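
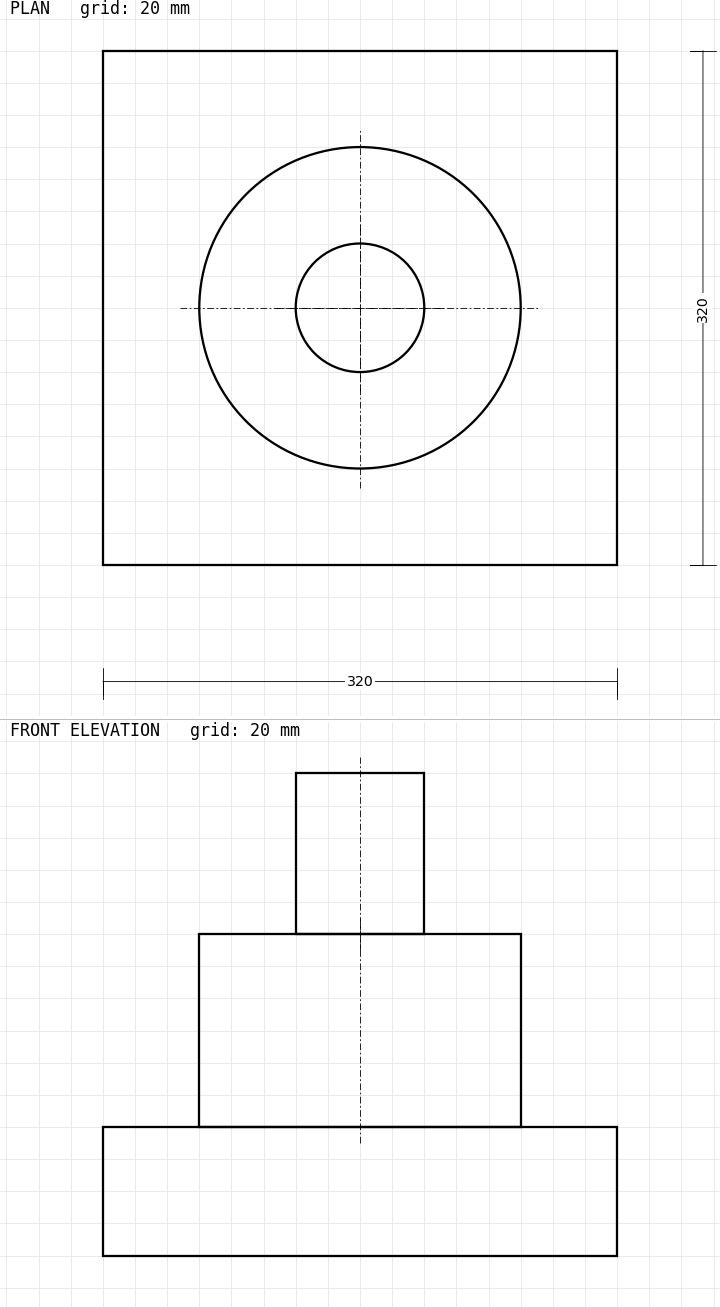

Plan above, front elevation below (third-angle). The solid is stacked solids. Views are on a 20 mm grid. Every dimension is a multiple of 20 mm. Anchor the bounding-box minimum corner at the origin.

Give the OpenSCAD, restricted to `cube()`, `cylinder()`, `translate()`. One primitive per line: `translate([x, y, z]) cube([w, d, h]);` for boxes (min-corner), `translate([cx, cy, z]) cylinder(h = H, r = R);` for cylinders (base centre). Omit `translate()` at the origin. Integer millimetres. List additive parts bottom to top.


cube([320, 320, 80]);
translate([160, 160, 80]) cylinder(h = 120, r = 100);
translate([160, 160, 200]) cylinder(h = 100, r = 40);


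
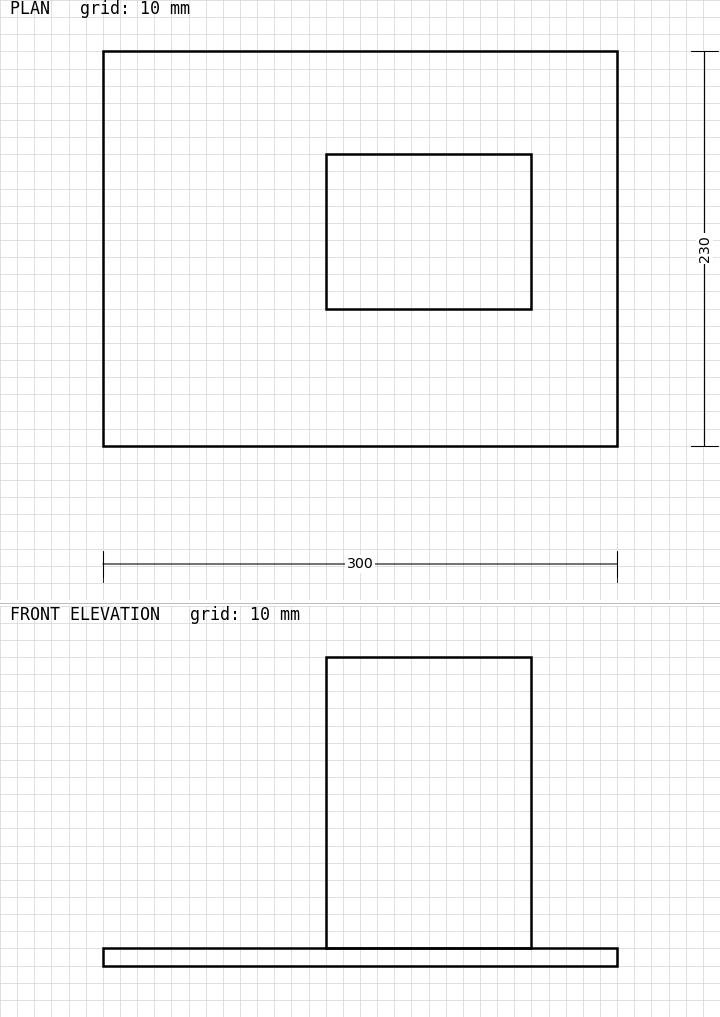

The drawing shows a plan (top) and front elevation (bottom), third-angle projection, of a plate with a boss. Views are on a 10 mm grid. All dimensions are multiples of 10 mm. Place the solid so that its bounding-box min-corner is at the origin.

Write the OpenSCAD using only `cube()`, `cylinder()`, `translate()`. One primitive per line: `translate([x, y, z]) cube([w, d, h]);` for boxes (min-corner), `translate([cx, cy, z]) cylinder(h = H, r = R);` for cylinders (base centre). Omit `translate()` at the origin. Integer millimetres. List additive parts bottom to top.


cube([300, 230, 10]);
translate([130, 80, 10]) cube([120, 90, 170]);


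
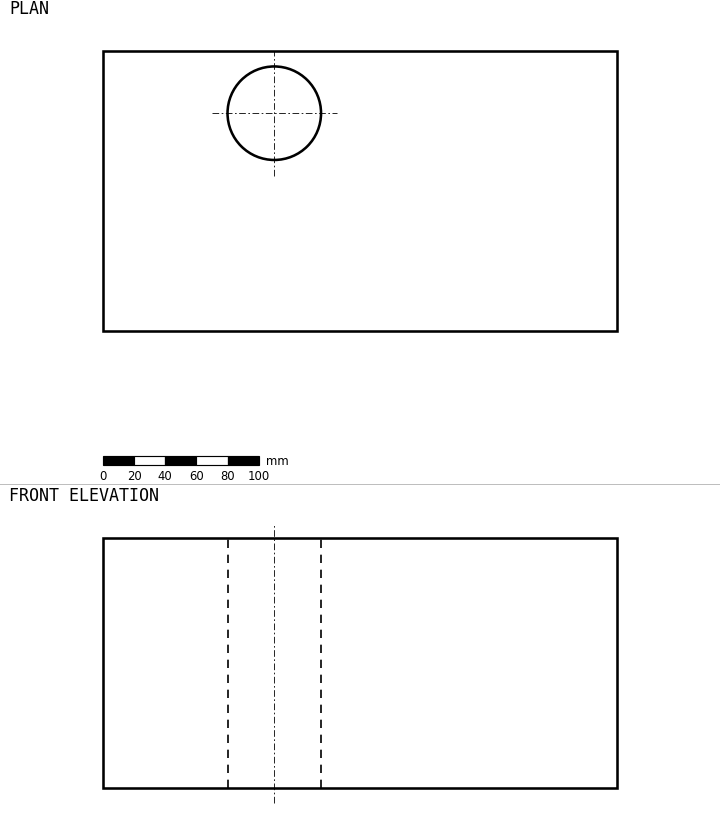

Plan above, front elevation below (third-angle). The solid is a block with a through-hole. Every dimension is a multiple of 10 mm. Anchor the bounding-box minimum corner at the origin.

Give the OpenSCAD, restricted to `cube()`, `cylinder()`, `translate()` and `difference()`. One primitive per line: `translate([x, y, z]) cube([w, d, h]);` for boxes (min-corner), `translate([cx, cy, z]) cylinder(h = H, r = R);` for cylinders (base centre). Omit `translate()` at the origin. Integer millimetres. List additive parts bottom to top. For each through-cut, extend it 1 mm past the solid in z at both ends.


difference() {
  cube([330, 180, 160]);
  translate([110, 140, -1]) cylinder(h = 162, r = 30);
}


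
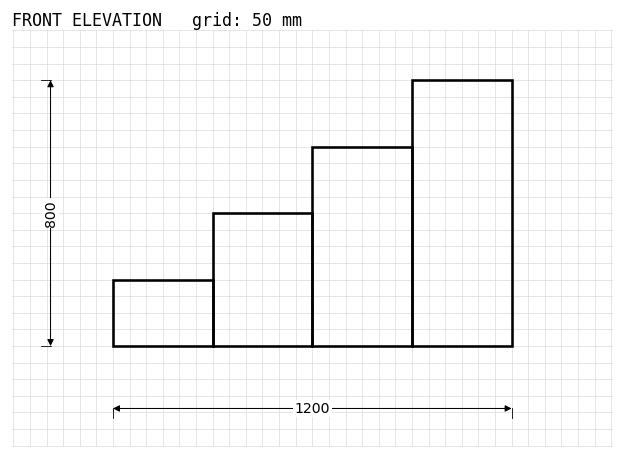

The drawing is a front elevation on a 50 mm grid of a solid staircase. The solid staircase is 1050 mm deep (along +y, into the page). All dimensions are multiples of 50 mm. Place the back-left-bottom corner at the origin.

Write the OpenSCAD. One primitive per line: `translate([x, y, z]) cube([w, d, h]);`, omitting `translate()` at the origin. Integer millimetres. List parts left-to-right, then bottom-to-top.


cube([300, 1050, 200]);
translate([300, 0, 0]) cube([300, 1050, 400]);
translate([600, 0, 0]) cube([300, 1050, 600]);
translate([900, 0, 0]) cube([300, 1050, 800]);


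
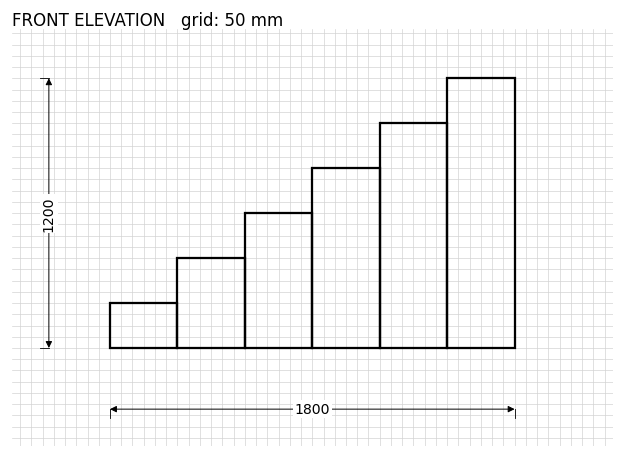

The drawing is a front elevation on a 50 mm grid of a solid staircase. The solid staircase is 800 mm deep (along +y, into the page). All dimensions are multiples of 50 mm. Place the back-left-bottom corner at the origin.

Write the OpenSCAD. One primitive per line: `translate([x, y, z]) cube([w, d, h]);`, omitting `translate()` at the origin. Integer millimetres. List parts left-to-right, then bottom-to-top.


cube([300, 800, 200]);
translate([300, 0, 0]) cube([300, 800, 400]);
translate([600, 0, 0]) cube([300, 800, 600]);
translate([900, 0, 0]) cube([300, 800, 800]);
translate([1200, 0, 0]) cube([300, 800, 1000]);
translate([1500, 0, 0]) cube([300, 800, 1200]);


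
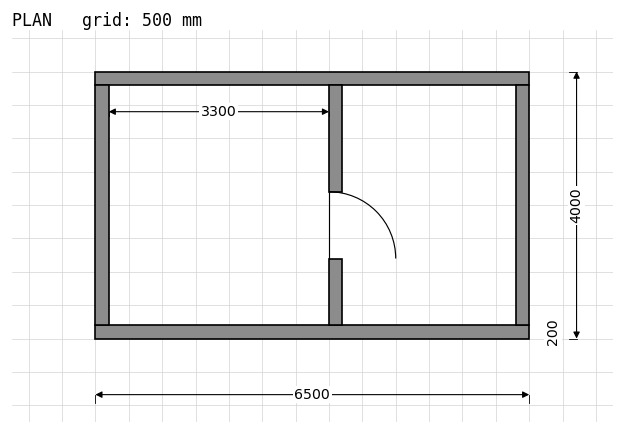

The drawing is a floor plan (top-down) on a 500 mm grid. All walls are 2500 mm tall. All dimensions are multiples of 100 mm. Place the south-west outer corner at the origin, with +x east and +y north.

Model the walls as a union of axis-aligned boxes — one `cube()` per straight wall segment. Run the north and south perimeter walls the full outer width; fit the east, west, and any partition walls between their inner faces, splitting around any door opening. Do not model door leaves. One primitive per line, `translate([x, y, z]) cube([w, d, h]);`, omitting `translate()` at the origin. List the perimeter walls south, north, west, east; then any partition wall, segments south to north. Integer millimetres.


cube([6500, 200, 2500]);
translate([0, 3800, 0]) cube([6500, 200, 2500]);
translate([0, 200, 0]) cube([200, 3600, 2500]);
translate([6300, 200, 0]) cube([200, 3600, 2500]);
translate([3500, 200, 0]) cube([200, 1000, 2500]);
translate([3500, 2200, 0]) cube([200, 1600, 2500]);


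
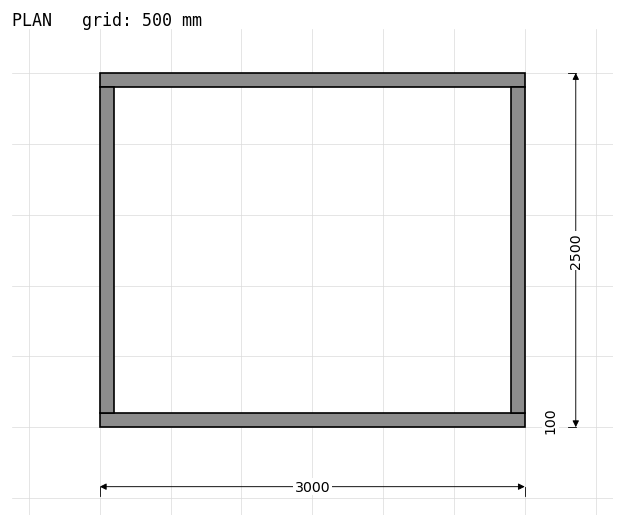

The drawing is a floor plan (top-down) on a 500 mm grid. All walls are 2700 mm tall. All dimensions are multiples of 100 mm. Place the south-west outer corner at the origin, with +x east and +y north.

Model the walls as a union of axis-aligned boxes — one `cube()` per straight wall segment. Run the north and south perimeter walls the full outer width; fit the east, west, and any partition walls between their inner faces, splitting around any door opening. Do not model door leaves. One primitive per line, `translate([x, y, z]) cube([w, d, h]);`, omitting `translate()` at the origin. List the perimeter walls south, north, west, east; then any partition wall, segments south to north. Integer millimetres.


cube([3000, 100, 2700]);
translate([0, 2400, 0]) cube([3000, 100, 2700]);
translate([0, 100, 0]) cube([100, 2300, 2700]);
translate([2900, 100, 0]) cube([100, 2300, 2700]);


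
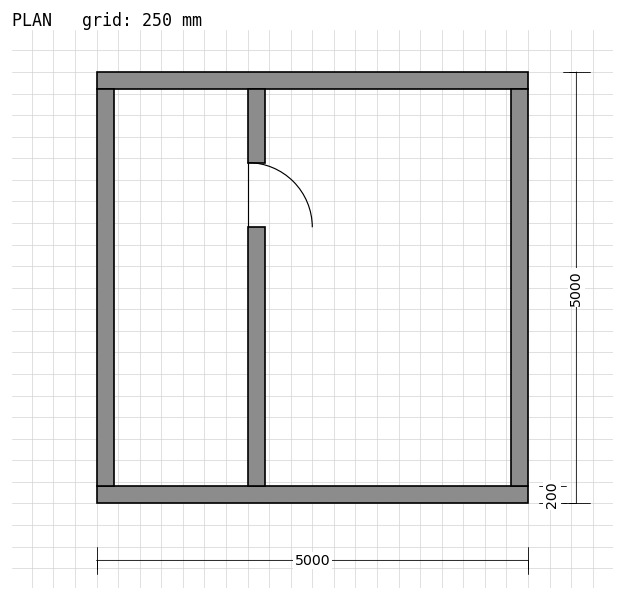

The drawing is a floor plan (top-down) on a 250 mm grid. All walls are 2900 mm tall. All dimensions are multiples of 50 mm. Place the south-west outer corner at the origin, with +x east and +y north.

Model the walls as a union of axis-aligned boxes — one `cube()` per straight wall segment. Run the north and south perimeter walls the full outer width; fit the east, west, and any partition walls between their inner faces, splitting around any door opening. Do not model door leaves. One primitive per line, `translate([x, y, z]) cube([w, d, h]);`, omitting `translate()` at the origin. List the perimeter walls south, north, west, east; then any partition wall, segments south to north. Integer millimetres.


cube([5000, 200, 2900]);
translate([0, 4800, 0]) cube([5000, 200, 2900]);
translate([0, 200, 0]) cube([200, 4600, 2900]);
translate([4800, 200, 0]) cube([200, 4600, 2900]);
translate([1750, 200, 0]) cube([200, 3000, 2900]);
translate([1750, 3950, 0]) cube([200, 850, 2900]);


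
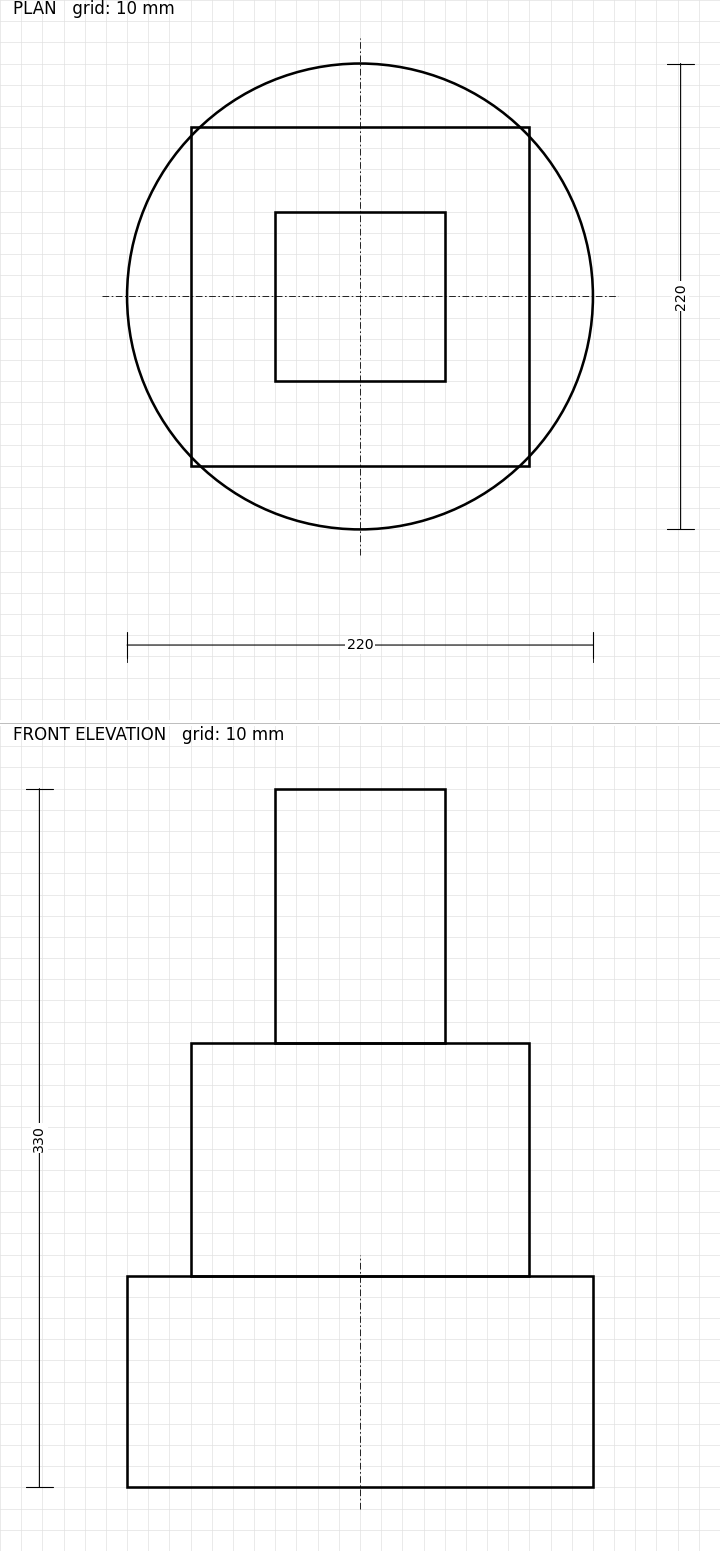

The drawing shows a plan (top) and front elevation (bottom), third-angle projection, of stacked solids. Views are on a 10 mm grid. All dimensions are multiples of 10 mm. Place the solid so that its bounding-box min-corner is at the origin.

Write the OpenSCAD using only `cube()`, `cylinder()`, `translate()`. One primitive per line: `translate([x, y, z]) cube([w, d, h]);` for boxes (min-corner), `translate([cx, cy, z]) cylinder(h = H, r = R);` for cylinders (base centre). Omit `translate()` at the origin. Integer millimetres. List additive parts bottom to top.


translate([110, 110, 0]) cylinder(h = 100, r = 110);
translate([30, 30, 100]) cube([160, 160, 110]);
translate([70, 70, 210]) cube([80, 80, 120]);


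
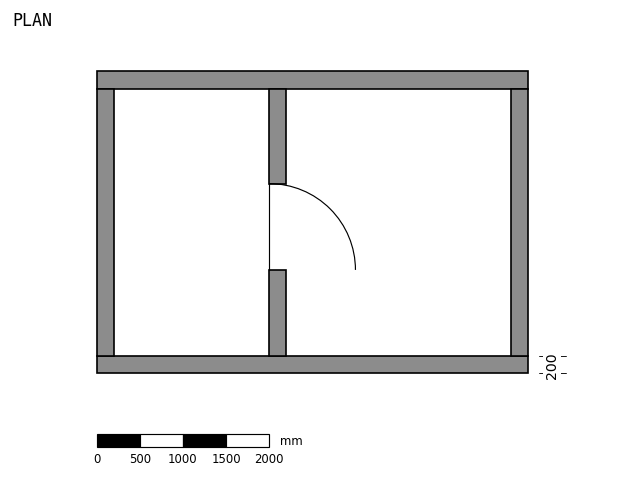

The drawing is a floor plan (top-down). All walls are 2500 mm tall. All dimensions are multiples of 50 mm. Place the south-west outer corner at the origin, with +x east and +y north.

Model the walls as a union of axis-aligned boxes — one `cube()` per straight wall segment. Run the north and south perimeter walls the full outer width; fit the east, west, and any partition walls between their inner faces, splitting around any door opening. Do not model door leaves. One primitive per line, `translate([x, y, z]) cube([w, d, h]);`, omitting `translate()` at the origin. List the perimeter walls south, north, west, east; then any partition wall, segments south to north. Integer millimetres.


cube([5000, 200, 2500]);
translate([0, 3300, 0]) cube([5000, 200, 2500]);
translate([0, 200, 0]) cube([200, 3100, 2500]);
translate([4800, 200, 0]) cube([200, 3100, 2500]);
translate([2000, 200, 0]) cube([200, 1000, 2500]);
translate([2000, 2200, 0]) cube([200, 1100, 2500]);


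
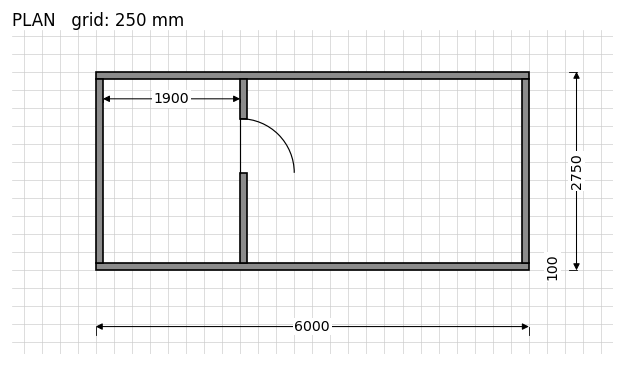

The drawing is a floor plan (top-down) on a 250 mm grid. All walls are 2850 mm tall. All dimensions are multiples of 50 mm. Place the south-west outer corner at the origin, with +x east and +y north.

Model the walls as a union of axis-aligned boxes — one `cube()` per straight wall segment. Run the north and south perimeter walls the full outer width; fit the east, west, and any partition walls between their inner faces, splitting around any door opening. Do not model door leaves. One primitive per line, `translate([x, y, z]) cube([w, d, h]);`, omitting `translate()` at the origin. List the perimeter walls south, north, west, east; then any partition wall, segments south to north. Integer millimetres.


cube([6000, 100, 2850]);
translate([0, 2650, 0]) cube([6000, 100, 2850]);
translate([0, 100, 0]) cube([100, 2550, 2850]);
translate([5900, 100, 0]) cube([100, 2550, 2850]);
translate([2000, 100, 0]) cube([100, 1250, 2850]);
translate([2000, 2100, 0]) cube([100, 550, 2850]);


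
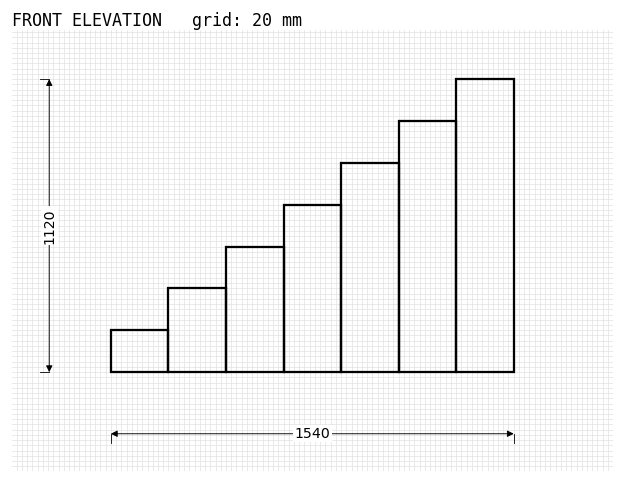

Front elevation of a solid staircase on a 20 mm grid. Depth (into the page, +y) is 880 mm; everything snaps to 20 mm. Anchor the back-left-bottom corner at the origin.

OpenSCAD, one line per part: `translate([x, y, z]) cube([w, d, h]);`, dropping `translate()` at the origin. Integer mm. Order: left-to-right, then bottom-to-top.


cube([220, 880, 160]);
translate([220, 0, 0]) cube([220, 880, 320]);
translate([440, 0, 0]) cube([220, 880, 480]);
translate([660, 0, 0]) cube([220, 880, 640]);
translate([880, 0, 0]) cube([220, 880, 800]);
translate([1100, 0, 0]) cube([220, 880, 960]);
translate([1320, 0, 0]) cube([220, 880, 1120]);


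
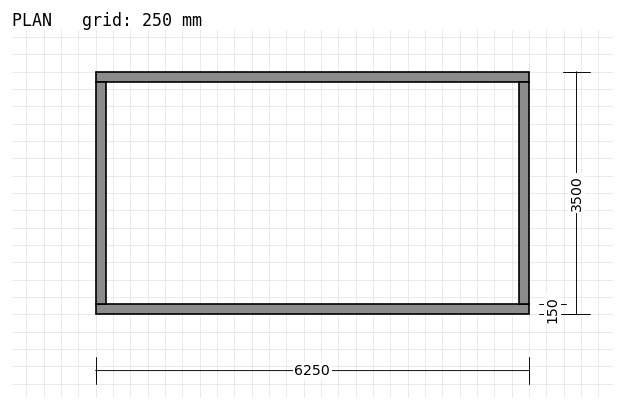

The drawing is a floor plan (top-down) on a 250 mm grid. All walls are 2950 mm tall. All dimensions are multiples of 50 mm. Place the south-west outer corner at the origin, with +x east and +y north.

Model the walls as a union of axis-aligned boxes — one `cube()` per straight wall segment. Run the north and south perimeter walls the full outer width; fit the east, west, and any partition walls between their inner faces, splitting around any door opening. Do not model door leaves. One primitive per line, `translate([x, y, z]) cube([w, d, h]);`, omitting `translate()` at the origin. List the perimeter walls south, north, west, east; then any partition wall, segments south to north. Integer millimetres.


cube([6250, 150, 2950]);
translate([0, 3350, 0]) cube([6250, 150, 2950]);
translate([0, 150, 0]) cube([150, 3200, 2950]);
translate([6100, 150, 0]) cube([150, 3200, 2950]);


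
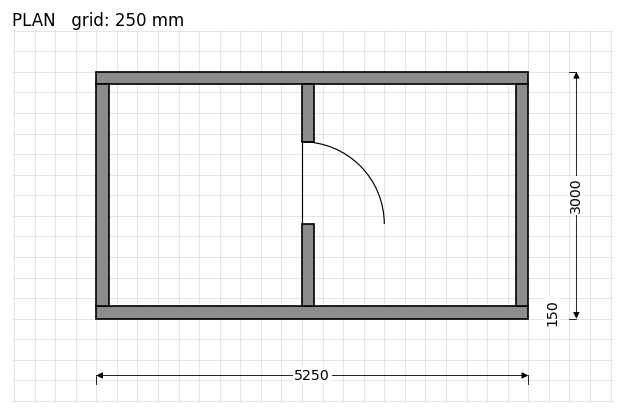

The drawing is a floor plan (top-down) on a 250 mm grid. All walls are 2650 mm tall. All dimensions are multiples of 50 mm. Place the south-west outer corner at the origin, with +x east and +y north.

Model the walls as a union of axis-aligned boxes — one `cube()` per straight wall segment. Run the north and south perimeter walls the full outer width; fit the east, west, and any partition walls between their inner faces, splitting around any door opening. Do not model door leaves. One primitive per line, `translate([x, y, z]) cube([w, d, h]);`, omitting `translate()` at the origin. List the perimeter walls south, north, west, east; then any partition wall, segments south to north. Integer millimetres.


cube([5250, 150, 2650]);
translate([0, 2850, 0]) cube([5250, 150, 2650]);
translate([0, 150, 0]) cube([150, 2700, 2650]);
translate([5100, 150, 0]) cube([150, 2700, 2650]);
translate([2500, 150, 0]) cube([150, 1000, 2650]);
translate([2500, 2150, 0]) cube([150, 700, 2650]);


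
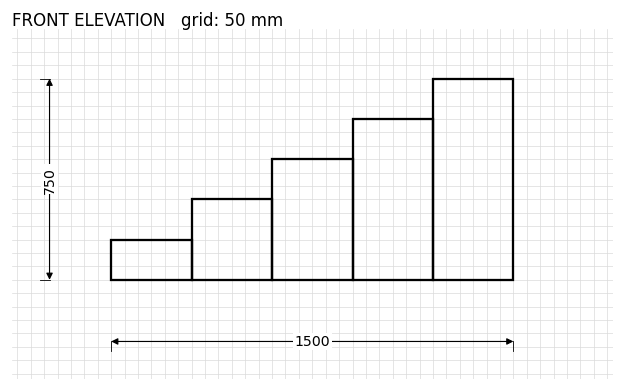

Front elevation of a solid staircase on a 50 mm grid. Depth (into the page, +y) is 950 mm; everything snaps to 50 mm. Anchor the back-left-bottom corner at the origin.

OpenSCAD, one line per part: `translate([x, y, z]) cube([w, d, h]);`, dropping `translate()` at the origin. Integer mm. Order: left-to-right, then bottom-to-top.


cube([300, 950, 150]);
translate([300, 0, 0]) cube([300, 950, 300]);
translate([600, 0, 0]) cube([300, 950, 450]);
translate([900, 0, 0]) cube([300, 950, 600]);
translate([1200, 0, 0]) cube([300, 950, 750]);


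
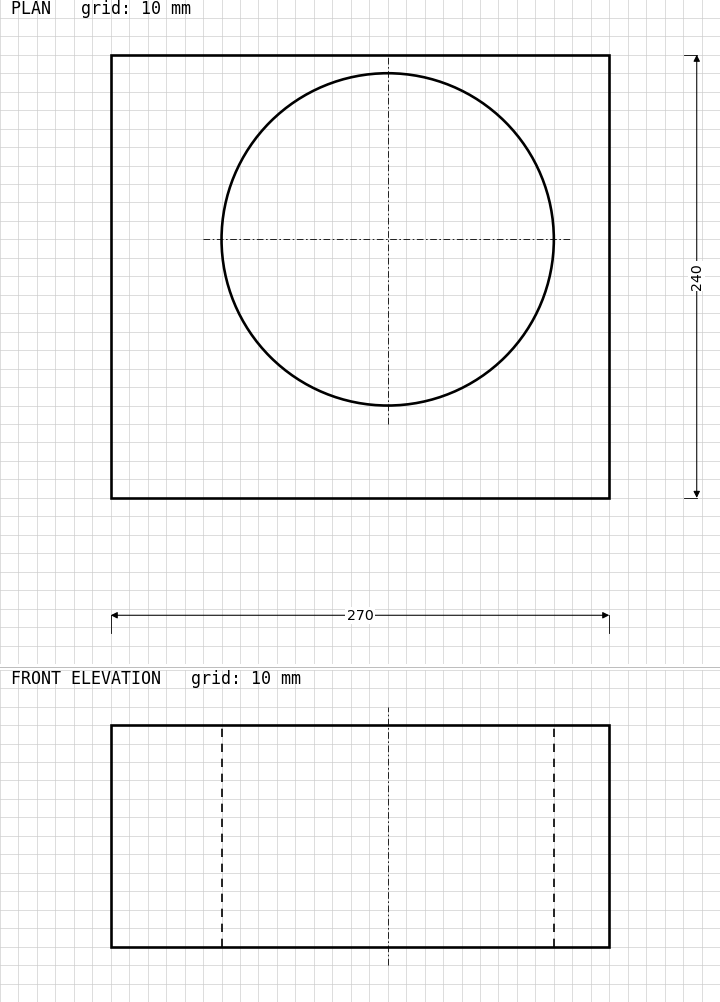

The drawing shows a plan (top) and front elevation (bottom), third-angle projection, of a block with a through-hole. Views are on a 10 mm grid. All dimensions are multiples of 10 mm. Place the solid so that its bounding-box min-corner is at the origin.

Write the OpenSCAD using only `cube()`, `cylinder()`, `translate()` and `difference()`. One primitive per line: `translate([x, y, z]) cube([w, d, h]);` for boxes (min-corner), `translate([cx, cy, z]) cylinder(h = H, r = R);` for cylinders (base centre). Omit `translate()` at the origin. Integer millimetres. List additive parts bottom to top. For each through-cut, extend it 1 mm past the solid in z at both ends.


difference() {
  cube([270, 240, 120]);
  translate([150, 140, -1]) cylinder(h = 122, r = 90);
}


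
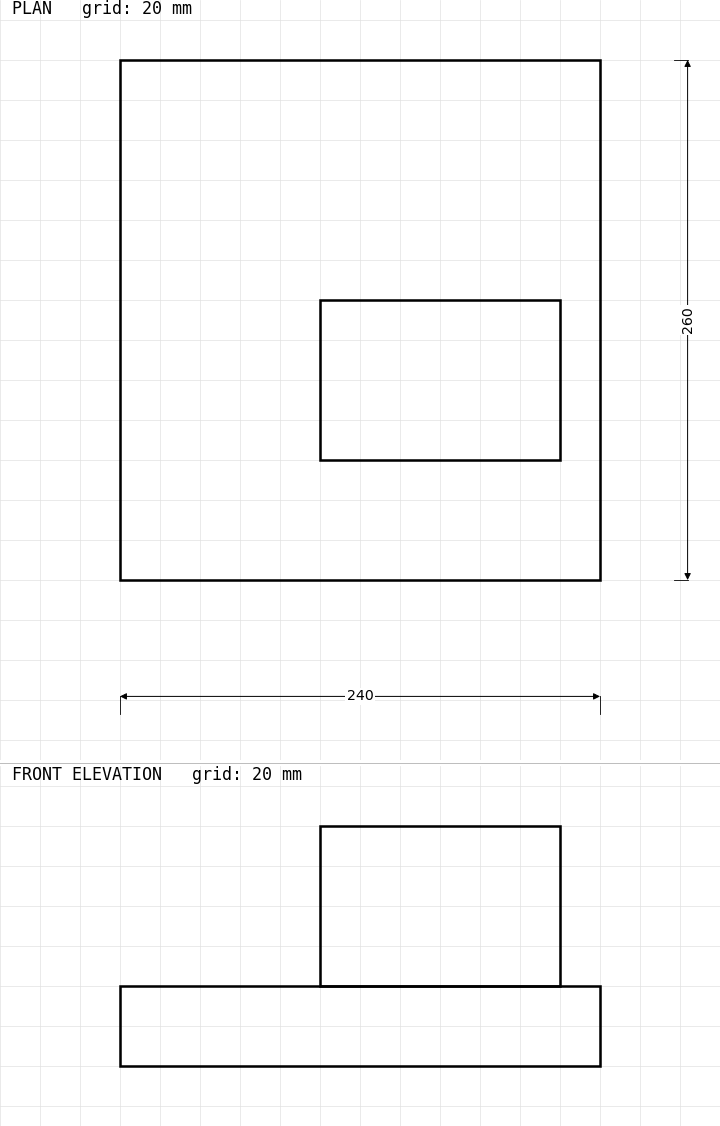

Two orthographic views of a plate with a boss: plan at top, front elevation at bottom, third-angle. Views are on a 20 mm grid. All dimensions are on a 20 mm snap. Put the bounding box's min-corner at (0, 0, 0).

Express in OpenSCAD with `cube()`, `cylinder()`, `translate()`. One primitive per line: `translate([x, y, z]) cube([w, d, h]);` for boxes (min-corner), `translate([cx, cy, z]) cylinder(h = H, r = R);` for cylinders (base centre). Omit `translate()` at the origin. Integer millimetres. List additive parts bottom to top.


cube([240, 260, 40]);
translate([100, 60, 40]) cube([120, 80, 80]);


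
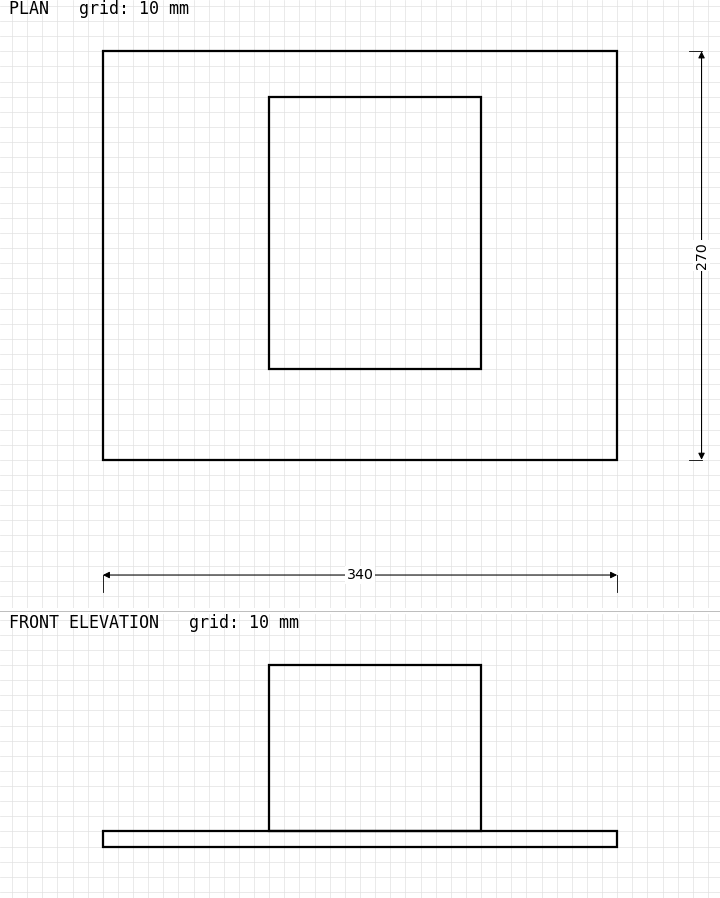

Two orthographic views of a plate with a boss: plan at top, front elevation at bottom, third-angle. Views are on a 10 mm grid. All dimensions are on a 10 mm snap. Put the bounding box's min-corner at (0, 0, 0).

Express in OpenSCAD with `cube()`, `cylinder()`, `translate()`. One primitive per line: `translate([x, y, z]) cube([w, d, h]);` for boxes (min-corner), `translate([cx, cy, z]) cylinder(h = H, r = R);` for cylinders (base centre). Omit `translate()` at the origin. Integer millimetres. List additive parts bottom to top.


cube([340, 270, 10]);
translate([110, 60, 10]) cube([140, 180, 110]);


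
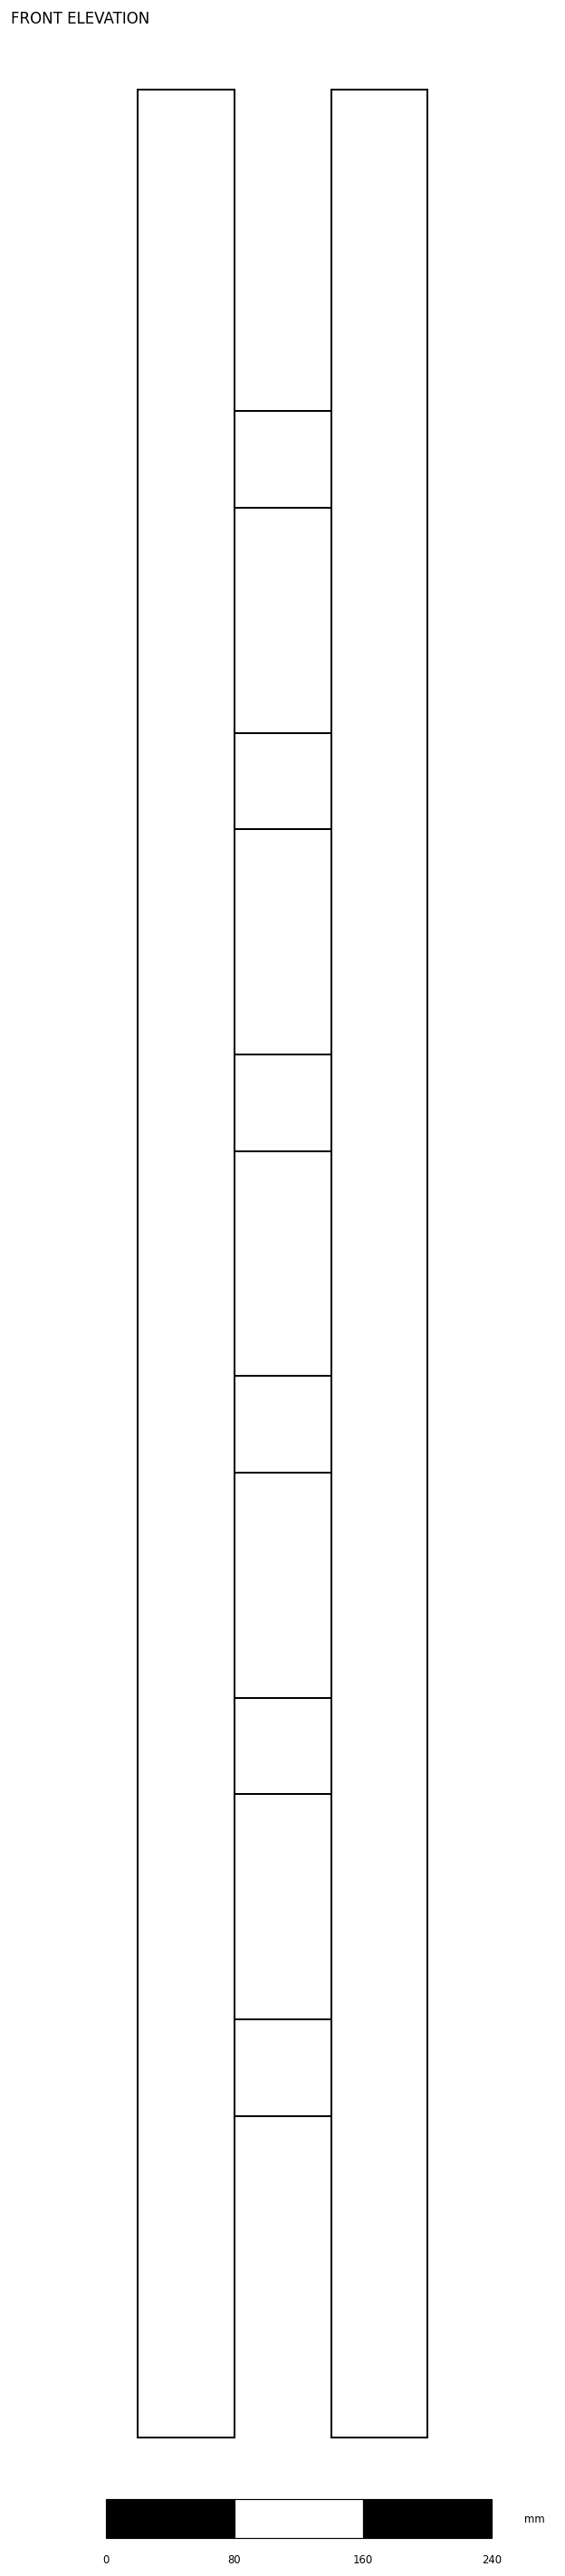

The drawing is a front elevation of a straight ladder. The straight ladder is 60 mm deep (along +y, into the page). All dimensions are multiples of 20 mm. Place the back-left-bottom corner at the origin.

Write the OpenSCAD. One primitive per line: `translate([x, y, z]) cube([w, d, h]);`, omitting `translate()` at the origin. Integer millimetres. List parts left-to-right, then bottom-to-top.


cube([60, 60, 1460]);
translate([60, 0, 200]) cube([60, 60, 60]);
translate([60, 0, 400]) cube([60, 60, 60]);
translate([60, 0, 600]) cube([60, 60, 60]);
translate([60, 0, 800]) cube([60, 60, 60]);
translate([60, 0, 1000]) cube([60, 60, 60]);
translate([60, 0, 1200]) cube([60, 60, 60]);
translate([120, 0, 0]) cube([60, 60, 1460]);


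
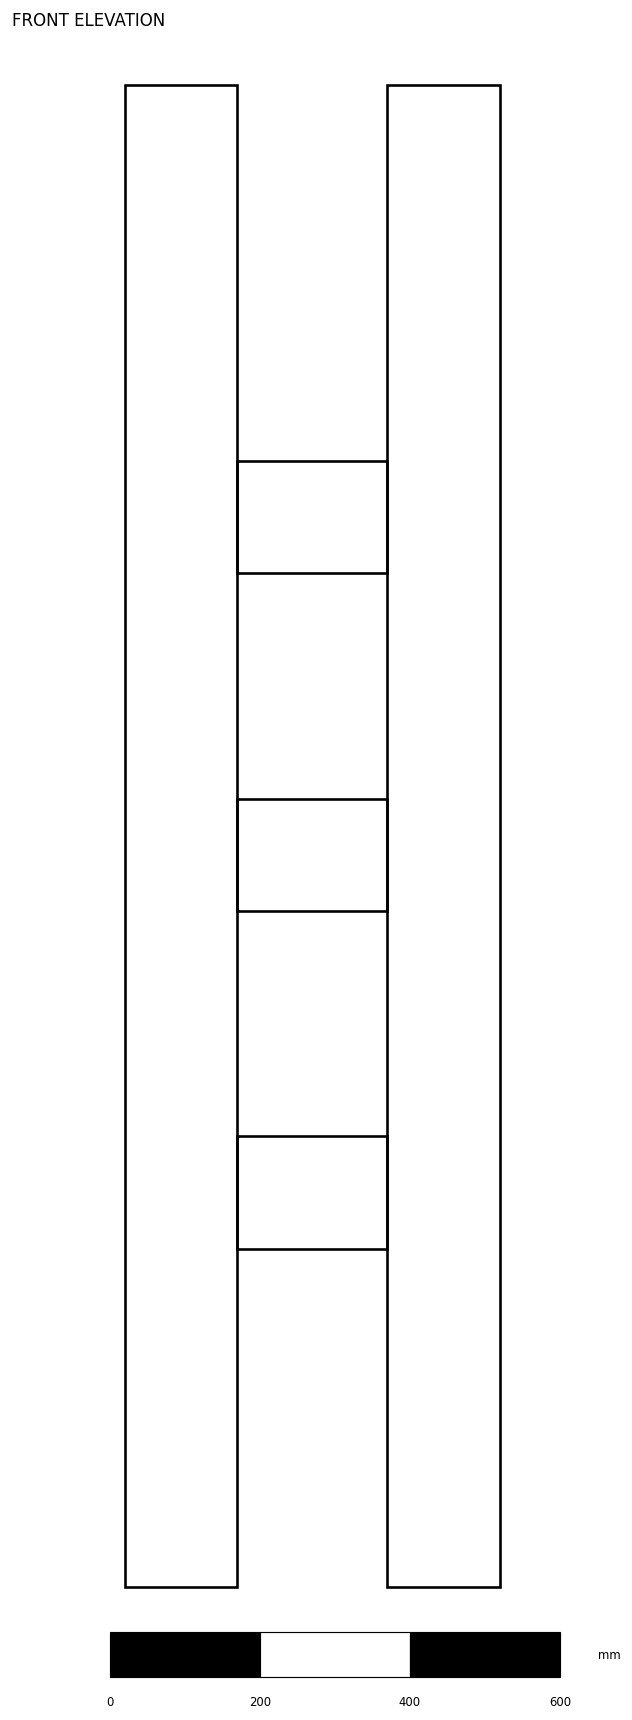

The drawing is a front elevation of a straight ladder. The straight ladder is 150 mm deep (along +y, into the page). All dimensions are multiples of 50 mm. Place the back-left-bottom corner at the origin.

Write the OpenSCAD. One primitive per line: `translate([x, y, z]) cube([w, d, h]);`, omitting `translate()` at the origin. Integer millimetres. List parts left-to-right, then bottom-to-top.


cube([150, 150, 2000]);
translate([150, 0, 450]) cube([200, 150, 150]);
translate([150, 0, 900]) cube([200, 150, 150]);
translate([150, 0, 1350]) cube([200, 150, 150]);
translate([350, 0, 0]) cube([150, 150, 2000]);


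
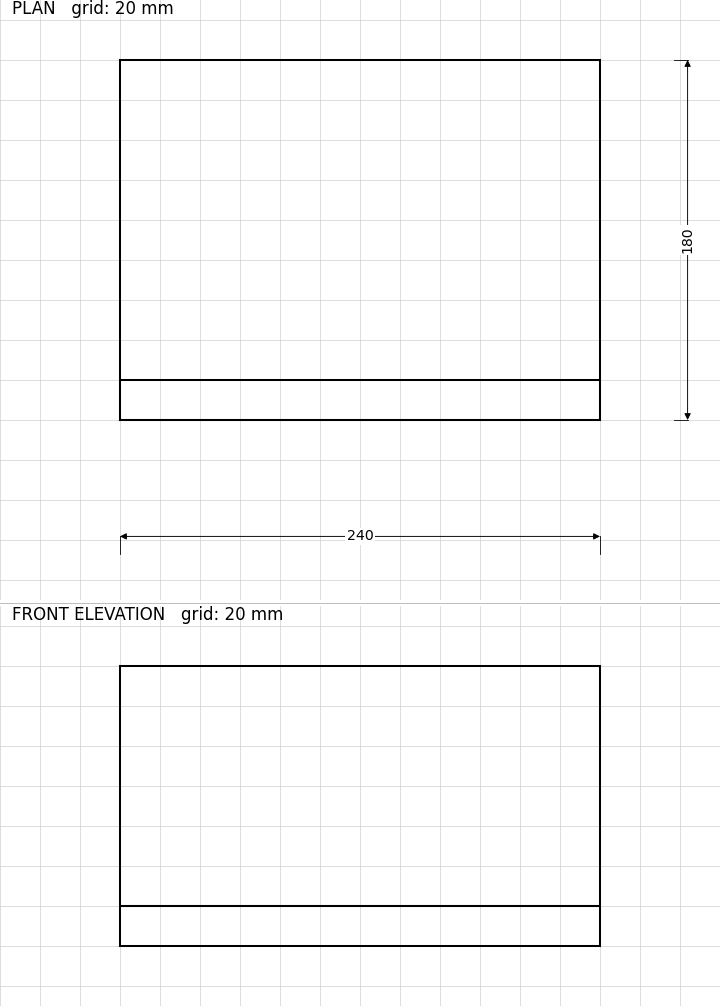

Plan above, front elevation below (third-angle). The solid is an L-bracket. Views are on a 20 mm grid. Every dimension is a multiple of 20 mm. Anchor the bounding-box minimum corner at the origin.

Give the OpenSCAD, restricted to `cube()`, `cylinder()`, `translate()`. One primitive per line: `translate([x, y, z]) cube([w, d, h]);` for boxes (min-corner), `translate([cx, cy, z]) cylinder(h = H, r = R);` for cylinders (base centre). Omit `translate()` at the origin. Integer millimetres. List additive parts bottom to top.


cube([240, 180, 20]);
translate([0, 0, 20]) cube([240, 20, 120]);


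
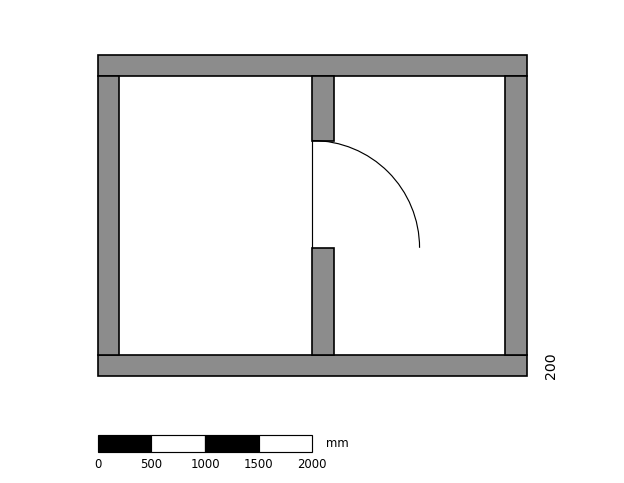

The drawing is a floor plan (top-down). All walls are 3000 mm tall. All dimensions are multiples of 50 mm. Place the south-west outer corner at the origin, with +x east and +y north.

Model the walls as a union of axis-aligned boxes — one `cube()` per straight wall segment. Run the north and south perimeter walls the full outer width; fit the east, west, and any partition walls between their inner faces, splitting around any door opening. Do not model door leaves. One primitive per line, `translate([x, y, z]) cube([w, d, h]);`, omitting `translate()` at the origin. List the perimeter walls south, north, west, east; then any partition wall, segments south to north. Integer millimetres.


cube([4000, 200, 3000]);
translate([0, 2800, 0]) cube([4000, 200, 3000]);
translate([0, 200, 0]) cube([200, 2600, 3000]);
translate([3800, 200, 0]) cube([200, 2600, 3000]);
translate([2000, 200, 0]) cube([200, 1000, 3000]);
translate([2000, 2200, 0]) cube([200, 600, 3000]);


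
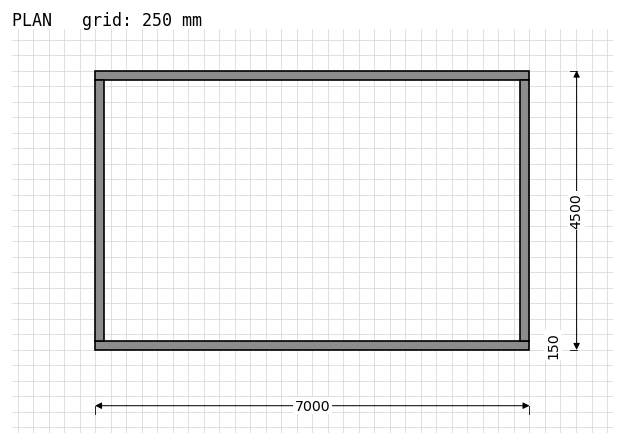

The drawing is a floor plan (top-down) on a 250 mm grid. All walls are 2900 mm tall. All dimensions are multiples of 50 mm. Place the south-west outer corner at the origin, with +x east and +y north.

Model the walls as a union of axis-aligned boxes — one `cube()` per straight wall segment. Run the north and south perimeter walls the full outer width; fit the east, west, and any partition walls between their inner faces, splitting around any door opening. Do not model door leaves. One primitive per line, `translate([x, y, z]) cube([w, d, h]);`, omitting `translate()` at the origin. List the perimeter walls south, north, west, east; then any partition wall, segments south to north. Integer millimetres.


cube([7000, 150, 2900]);
translate([0, 4350, 0]) cube([7000, 150, 2900]);
translate([0, 150, 0]) cube([150, 4200, 2900]);
translate([6850, 150, 0]) cube([150, 4200, 2900]);


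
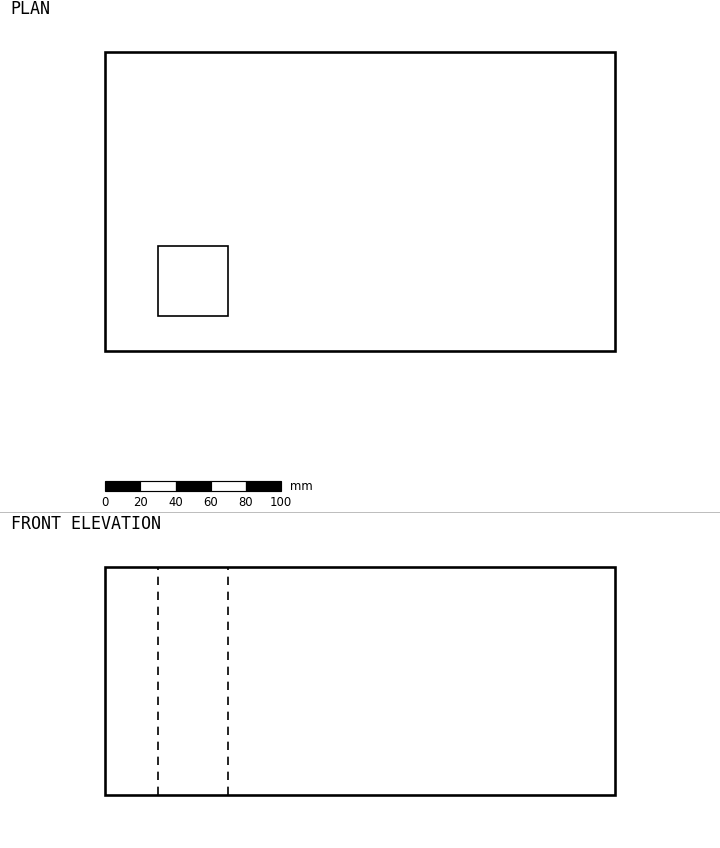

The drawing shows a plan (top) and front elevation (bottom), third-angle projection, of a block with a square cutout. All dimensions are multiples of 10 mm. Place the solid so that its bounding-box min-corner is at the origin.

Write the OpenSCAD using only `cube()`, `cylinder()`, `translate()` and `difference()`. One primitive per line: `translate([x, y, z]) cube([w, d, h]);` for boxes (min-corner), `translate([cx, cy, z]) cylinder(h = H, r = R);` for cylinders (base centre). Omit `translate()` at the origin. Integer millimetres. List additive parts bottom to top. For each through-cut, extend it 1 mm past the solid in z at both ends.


difference() {
  cube([290, 170, 130]);
  translate([30, 20, -1]) cube([40, 40, 132]);
}


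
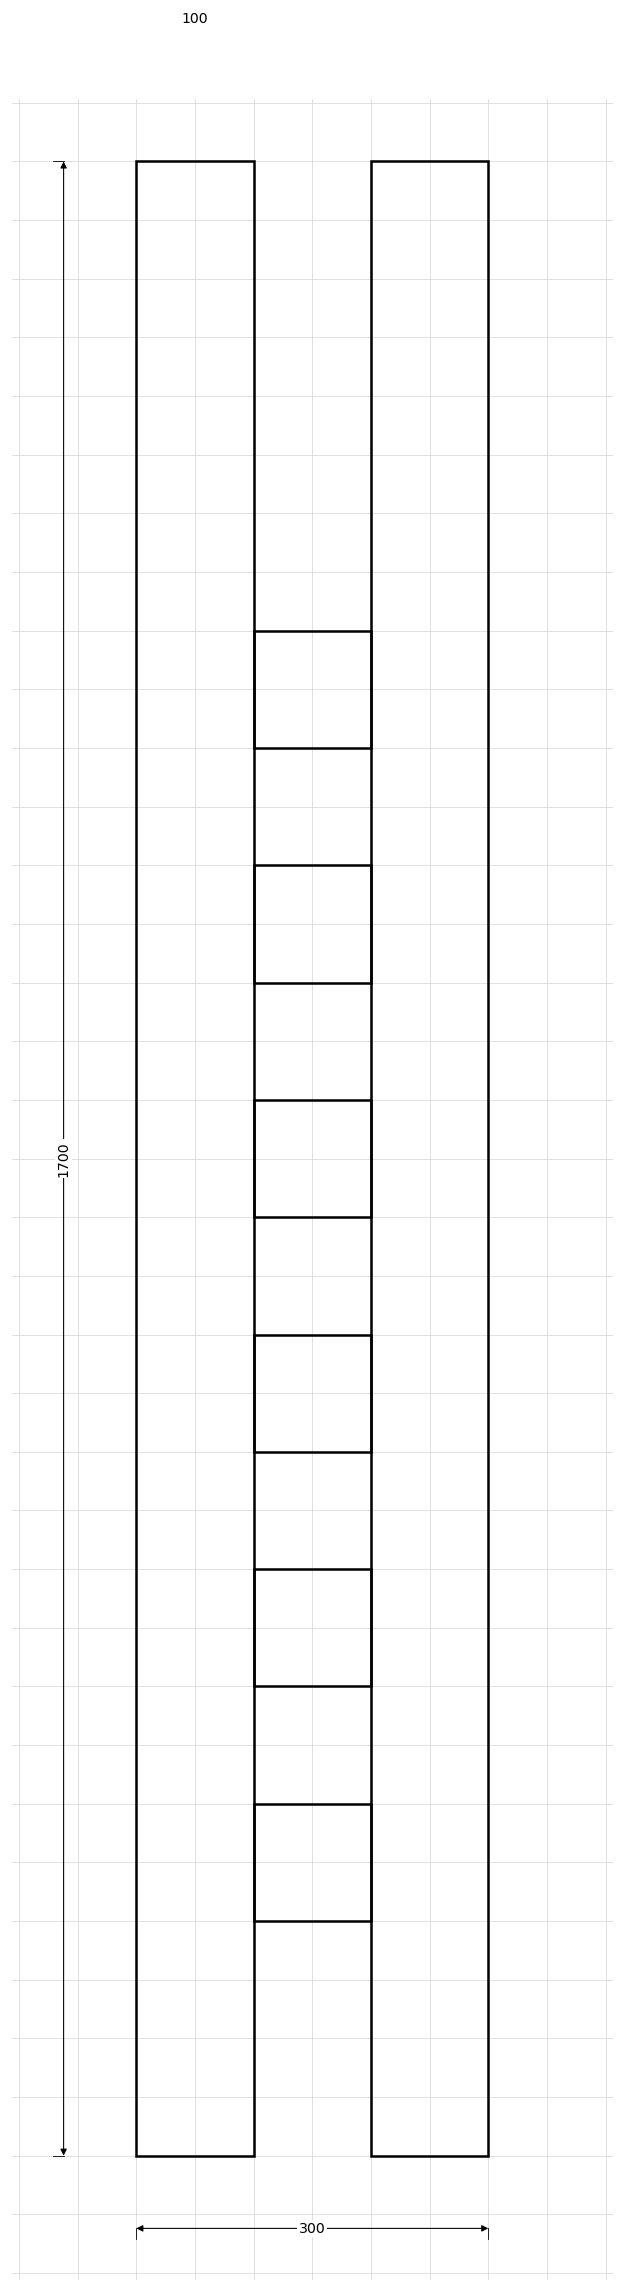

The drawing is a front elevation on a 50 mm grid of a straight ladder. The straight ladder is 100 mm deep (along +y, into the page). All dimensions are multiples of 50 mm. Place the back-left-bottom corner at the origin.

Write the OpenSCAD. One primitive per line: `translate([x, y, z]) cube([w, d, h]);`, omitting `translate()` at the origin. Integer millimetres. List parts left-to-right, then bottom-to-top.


cube([100, 100, 1700]);
translate([100, 0, 200]) cube([100, 100, 100]);
translate([100, 0, 400]) cube([100, 100, 100]);
translate([100, 0, 600]) cube([100, 100, 100]);
translate([100, 0, 800]) cube([100, 100, 100]);
translate([100, 0, 1000]) cube([100, 100, 100]);
translate([100, 0, 1200]) cube([100, 100, 100]);
translate([200, 0, 0]) cube([100, 100, 1700]);


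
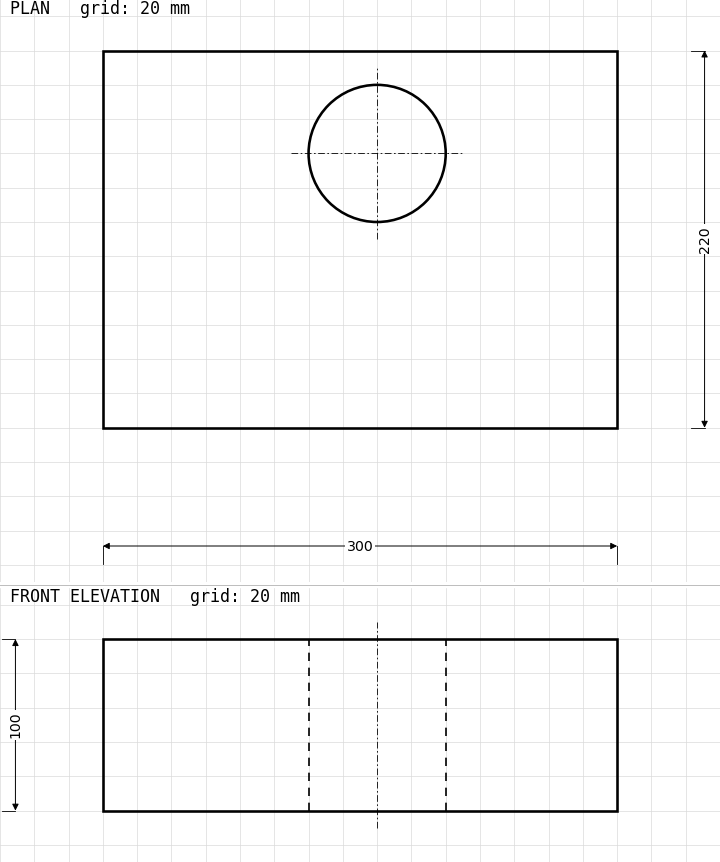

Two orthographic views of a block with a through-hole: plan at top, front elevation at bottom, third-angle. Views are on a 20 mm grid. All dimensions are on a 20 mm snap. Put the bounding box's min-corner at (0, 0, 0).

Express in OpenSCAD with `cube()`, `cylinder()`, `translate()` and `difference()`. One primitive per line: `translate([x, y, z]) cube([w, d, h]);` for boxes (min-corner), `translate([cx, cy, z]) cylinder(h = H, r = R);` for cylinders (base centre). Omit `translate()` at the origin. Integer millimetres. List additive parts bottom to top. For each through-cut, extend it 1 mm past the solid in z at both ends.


difference() {
  cube([300, 220, 100]);
  translate([160, 160, -1]) cylinder(h = 102, r = 40);
}


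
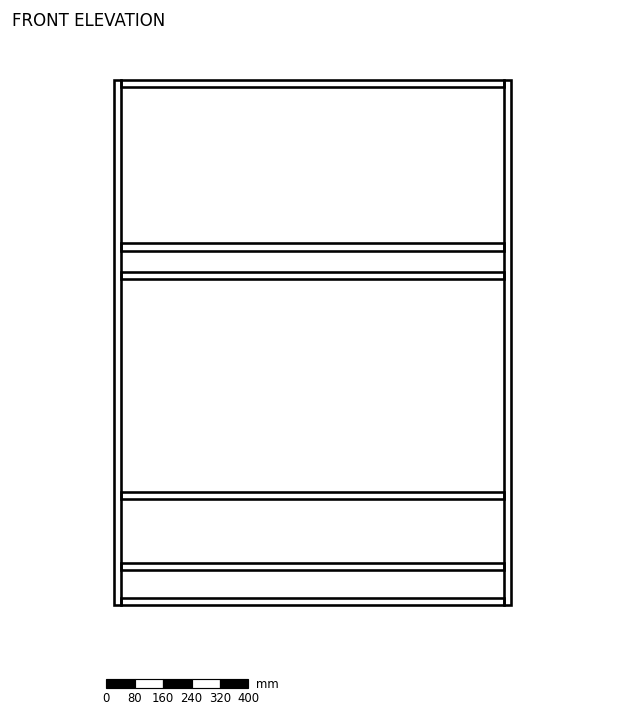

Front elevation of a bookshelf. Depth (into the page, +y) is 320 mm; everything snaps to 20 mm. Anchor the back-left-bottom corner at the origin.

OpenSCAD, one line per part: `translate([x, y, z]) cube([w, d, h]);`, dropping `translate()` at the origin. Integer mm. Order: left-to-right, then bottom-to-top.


cube([20, 320, 1480]);
translate([20, 0, 0]) cube([1080, 320, 20]);
translate([20, 0, 100]) cube([1080, 320, 20]);
translate([20, 0, 300]) cube([1080, 320, 20]);
translate([20, 0, 920]) cube([1080, 320, 20]);
translate([20, 0, 1000]) cube([1080, 320, 20]);
translate([20, 0, 1460]) cube([1080, 320, 20]);
translate([1100, 0, 0]) cube([20, 320, 1480]);


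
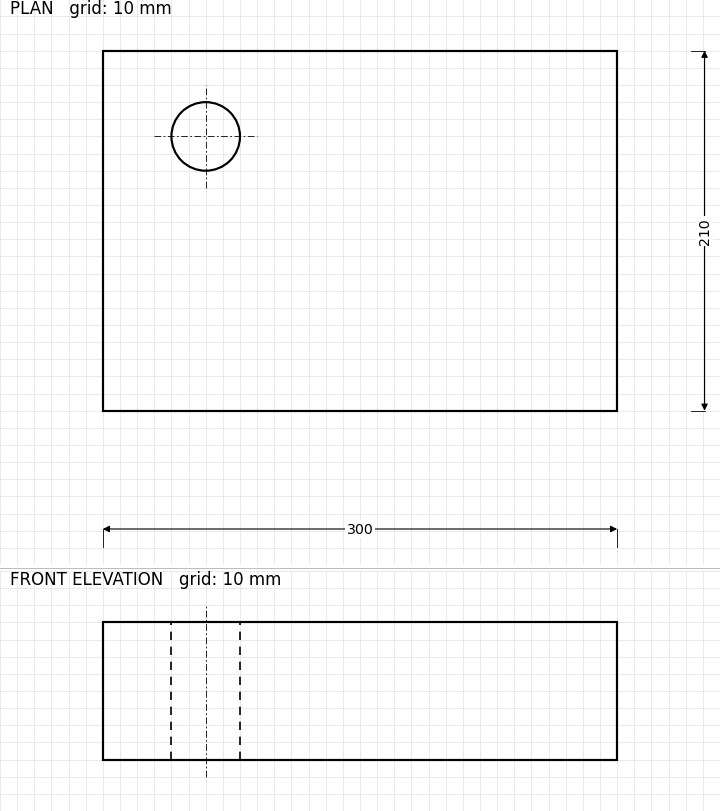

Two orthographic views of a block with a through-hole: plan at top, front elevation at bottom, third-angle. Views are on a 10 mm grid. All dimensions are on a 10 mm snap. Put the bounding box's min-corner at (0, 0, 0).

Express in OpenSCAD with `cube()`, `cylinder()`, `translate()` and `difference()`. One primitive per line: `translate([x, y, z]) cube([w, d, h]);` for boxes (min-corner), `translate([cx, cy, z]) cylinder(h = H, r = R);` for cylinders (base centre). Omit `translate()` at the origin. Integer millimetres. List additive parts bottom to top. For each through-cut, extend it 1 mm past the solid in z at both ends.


difference() {
  cube([300, 210, 80]);
  translate([60, 160, -1]) cylinder(h = 82, r = 20);
}


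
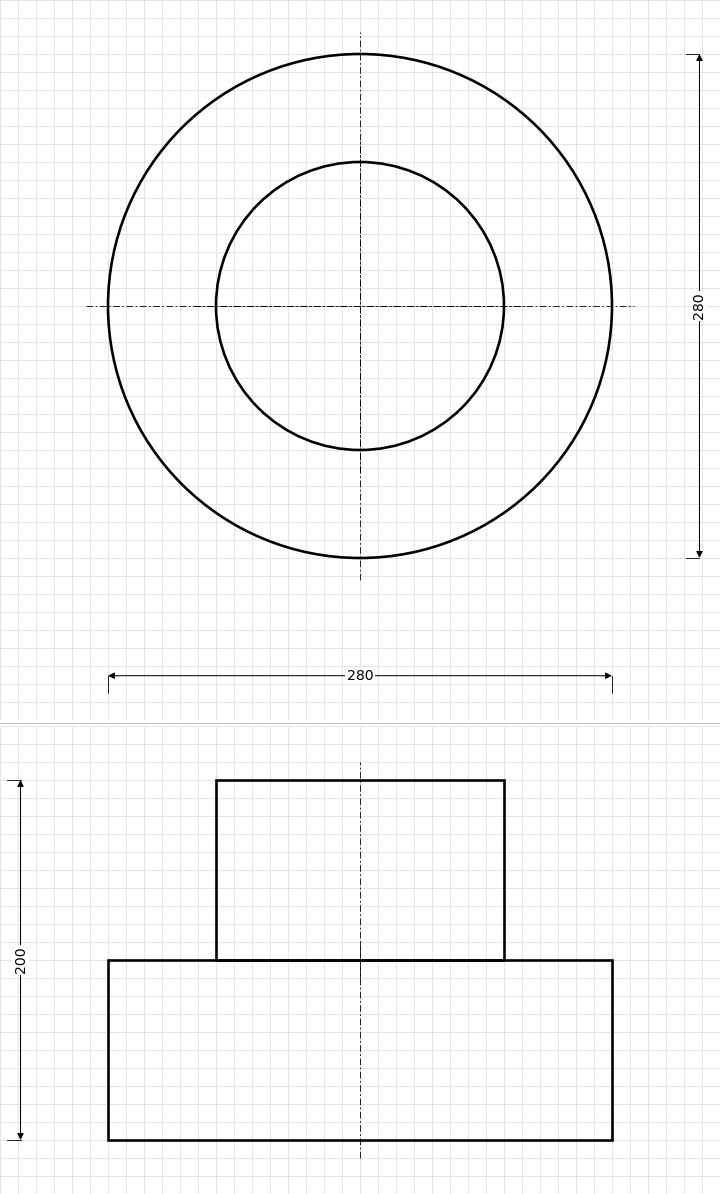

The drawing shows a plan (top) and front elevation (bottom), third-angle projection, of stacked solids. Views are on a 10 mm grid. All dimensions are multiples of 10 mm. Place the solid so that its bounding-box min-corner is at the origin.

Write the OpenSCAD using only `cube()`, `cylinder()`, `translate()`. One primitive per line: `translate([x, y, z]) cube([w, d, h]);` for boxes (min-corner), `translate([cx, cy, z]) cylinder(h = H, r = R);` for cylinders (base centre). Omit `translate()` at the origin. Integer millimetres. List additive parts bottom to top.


translate([140, 140, 0]) cylinder(h = 100, r = 140);
translate([140, 140, 100]) cylinder(h = 100, r = 80);


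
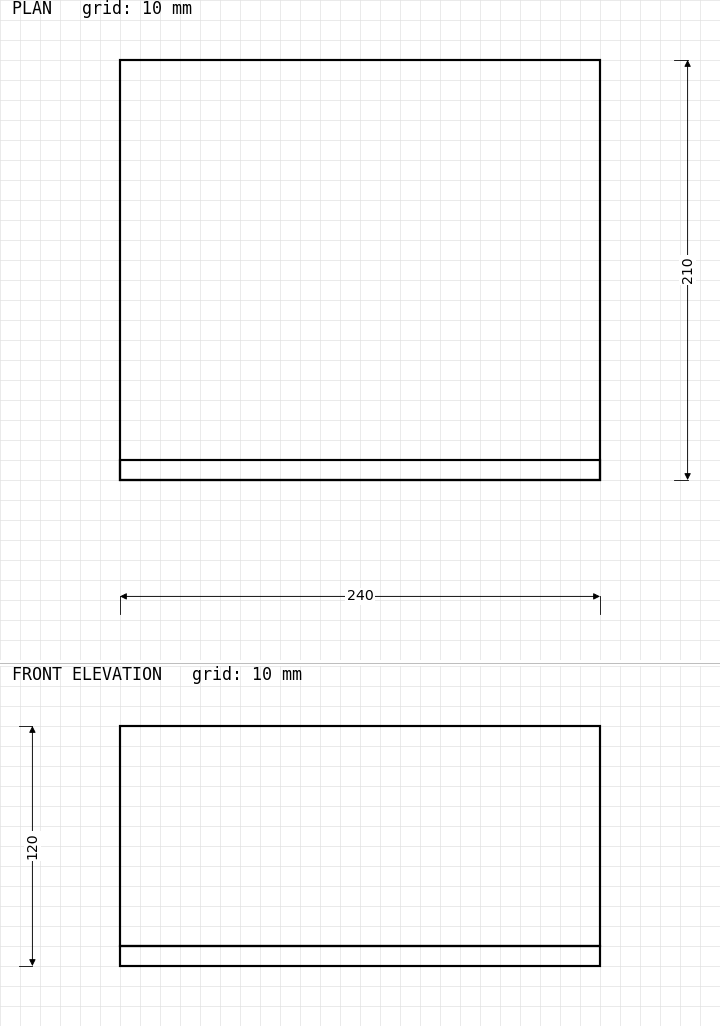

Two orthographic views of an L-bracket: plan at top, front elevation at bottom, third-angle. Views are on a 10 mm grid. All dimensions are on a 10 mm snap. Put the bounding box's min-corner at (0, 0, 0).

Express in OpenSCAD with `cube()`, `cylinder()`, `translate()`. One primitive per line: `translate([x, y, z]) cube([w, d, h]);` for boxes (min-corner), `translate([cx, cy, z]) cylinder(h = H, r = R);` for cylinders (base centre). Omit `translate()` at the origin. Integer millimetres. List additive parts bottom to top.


cube([240, 210, 10]);
translate([0, 0, 10]) cube([240, 10, 110]);


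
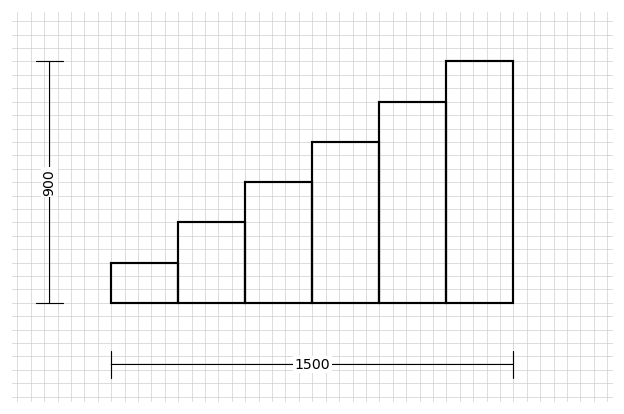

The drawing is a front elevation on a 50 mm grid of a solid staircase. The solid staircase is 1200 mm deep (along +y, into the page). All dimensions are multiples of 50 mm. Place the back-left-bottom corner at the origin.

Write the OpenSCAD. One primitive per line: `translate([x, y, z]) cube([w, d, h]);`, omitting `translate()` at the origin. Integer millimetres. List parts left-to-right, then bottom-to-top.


cube([250, 1200, 150]);
translate([250, 0, 0]) cube([250, 1200, 300]);
translate([500, 0, 0]) cube([250, 1200, 450]);
translate([750, 0, 0]) cube([250, 1200, 600]);
translate([1000, 0, 0]) cube([250, 1200, 750]);
translate([1250, 0, 0]) cube([250, 1200, 900]);


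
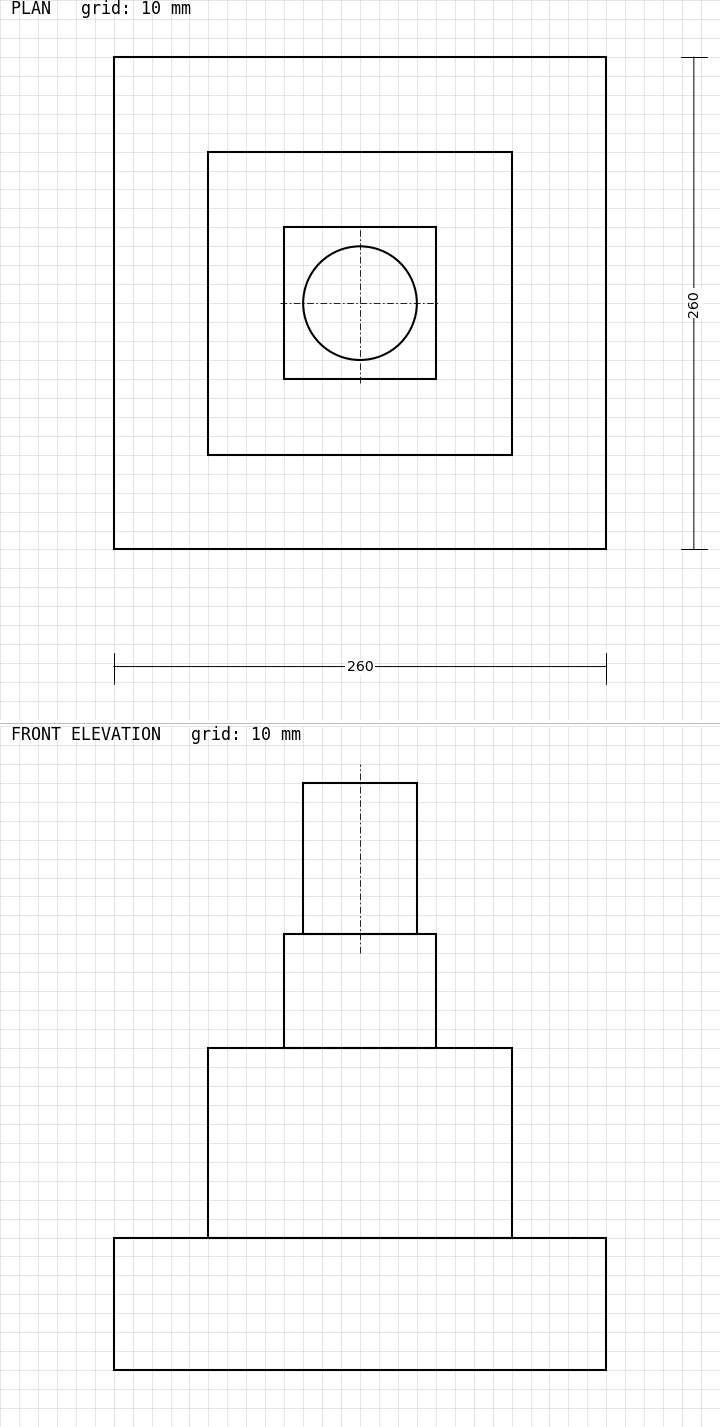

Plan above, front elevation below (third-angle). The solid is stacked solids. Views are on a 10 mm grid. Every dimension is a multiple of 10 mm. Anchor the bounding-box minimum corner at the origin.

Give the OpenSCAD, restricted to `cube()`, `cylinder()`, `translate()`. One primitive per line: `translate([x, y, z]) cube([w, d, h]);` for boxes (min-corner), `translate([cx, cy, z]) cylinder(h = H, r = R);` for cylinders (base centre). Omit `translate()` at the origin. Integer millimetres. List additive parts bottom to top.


cube([260, 260, 70]);
translate([50, 50, 70]) cube([160, 160, 100]);
translate([90, 90, 170]) cube([80, 80, 60]);
translate([130, 130, 230]) cylinder(h = 80, r = 30);


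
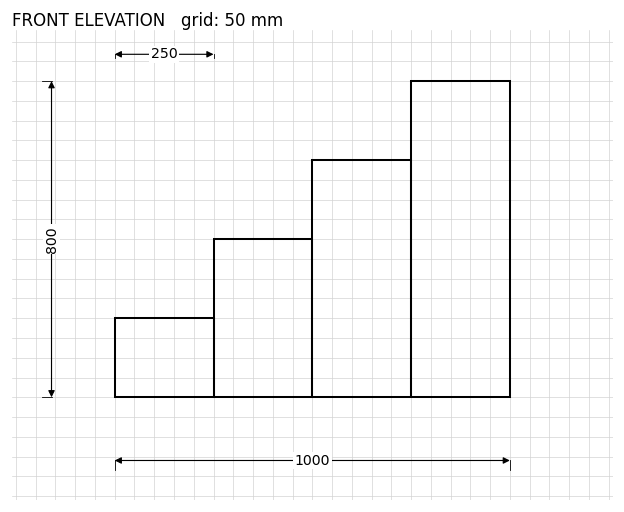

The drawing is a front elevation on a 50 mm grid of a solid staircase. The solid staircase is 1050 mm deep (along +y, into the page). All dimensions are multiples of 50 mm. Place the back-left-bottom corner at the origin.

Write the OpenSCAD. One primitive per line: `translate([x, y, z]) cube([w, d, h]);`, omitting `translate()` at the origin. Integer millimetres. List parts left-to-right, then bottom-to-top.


cube([250, 1050, 200]);
translate([250, 0, 0]) cube([250, 1050, 400]);
translate([500, 0, 0]) cube([250, 1050, 600]);
translate([750, 0, 0]) cube([250, 1050, 800]);


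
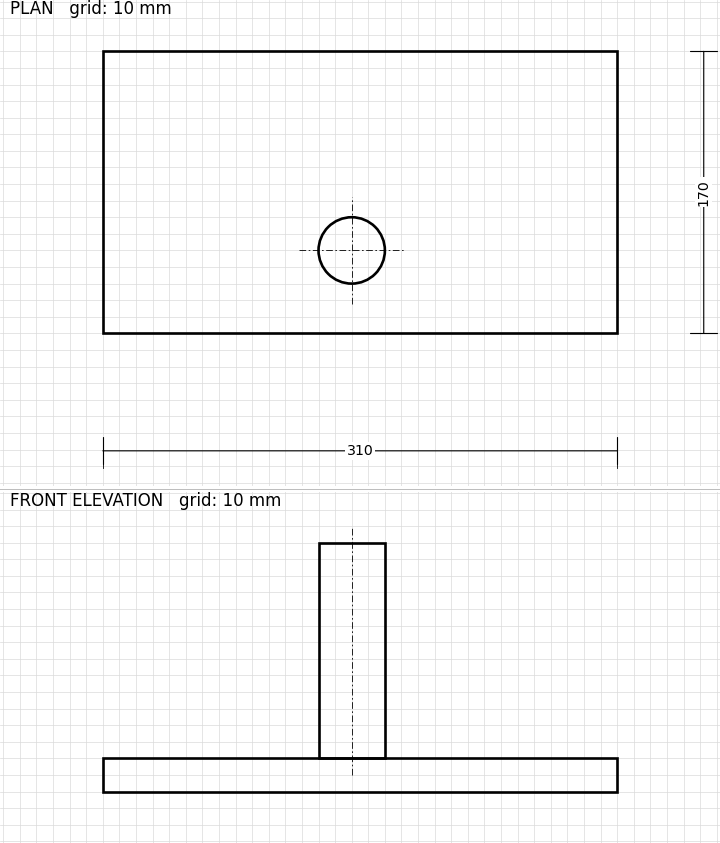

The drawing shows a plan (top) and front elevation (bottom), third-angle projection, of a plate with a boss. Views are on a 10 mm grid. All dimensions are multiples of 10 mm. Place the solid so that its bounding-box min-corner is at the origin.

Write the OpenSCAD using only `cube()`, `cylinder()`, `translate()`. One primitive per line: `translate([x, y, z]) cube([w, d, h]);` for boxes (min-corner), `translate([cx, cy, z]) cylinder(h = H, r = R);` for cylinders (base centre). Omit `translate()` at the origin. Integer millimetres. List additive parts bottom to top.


cube([310, 170, 20]);
translate([150, 50, 20]) cylinder(h = 130, r = 20);


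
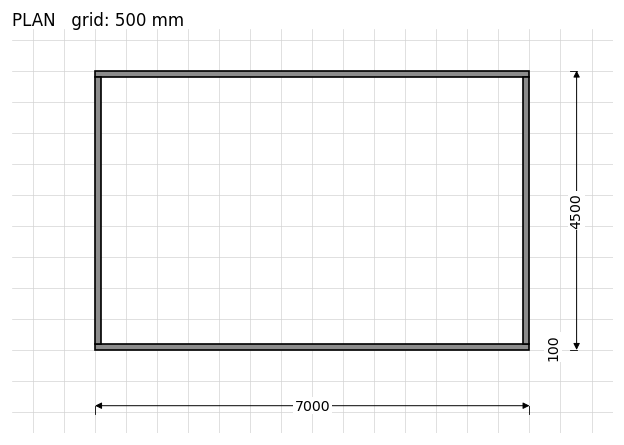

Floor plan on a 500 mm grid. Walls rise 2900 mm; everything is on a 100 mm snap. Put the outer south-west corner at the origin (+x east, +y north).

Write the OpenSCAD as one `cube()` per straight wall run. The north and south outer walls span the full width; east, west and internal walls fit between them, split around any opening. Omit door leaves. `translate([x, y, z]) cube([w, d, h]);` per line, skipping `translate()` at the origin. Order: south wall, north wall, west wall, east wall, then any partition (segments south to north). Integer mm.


cube([7000, 100, 2900]);
translate([0, 4400, 0]) cube([7000, 100, 2900]);
translate([0, 100, 0]) cube([100, 4300, 2900]);
translate([6900, 100, 0]) cube([100, 4300, 2900]);


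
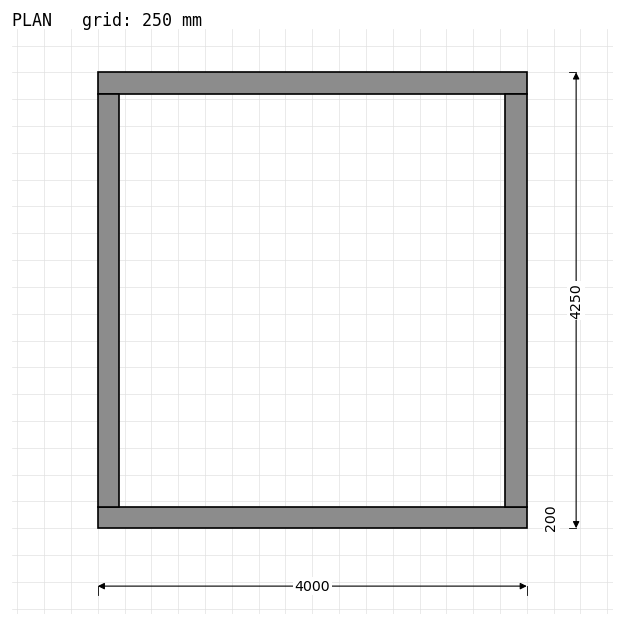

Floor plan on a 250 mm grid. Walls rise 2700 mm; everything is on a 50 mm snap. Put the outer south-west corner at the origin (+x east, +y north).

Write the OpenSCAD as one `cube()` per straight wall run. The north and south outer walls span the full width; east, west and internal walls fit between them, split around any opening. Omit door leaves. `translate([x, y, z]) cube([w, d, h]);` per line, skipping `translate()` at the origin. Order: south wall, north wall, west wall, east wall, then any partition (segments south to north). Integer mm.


cube([4000, 200, 2700]);
translate([0, 4050, 0]) cube([4000, 200, 2700]);
translate([0, 200, 0]) cube([200, 3850, 2700]);
translate([3800, 200, 0]) cube([200, 3850, 2700]);


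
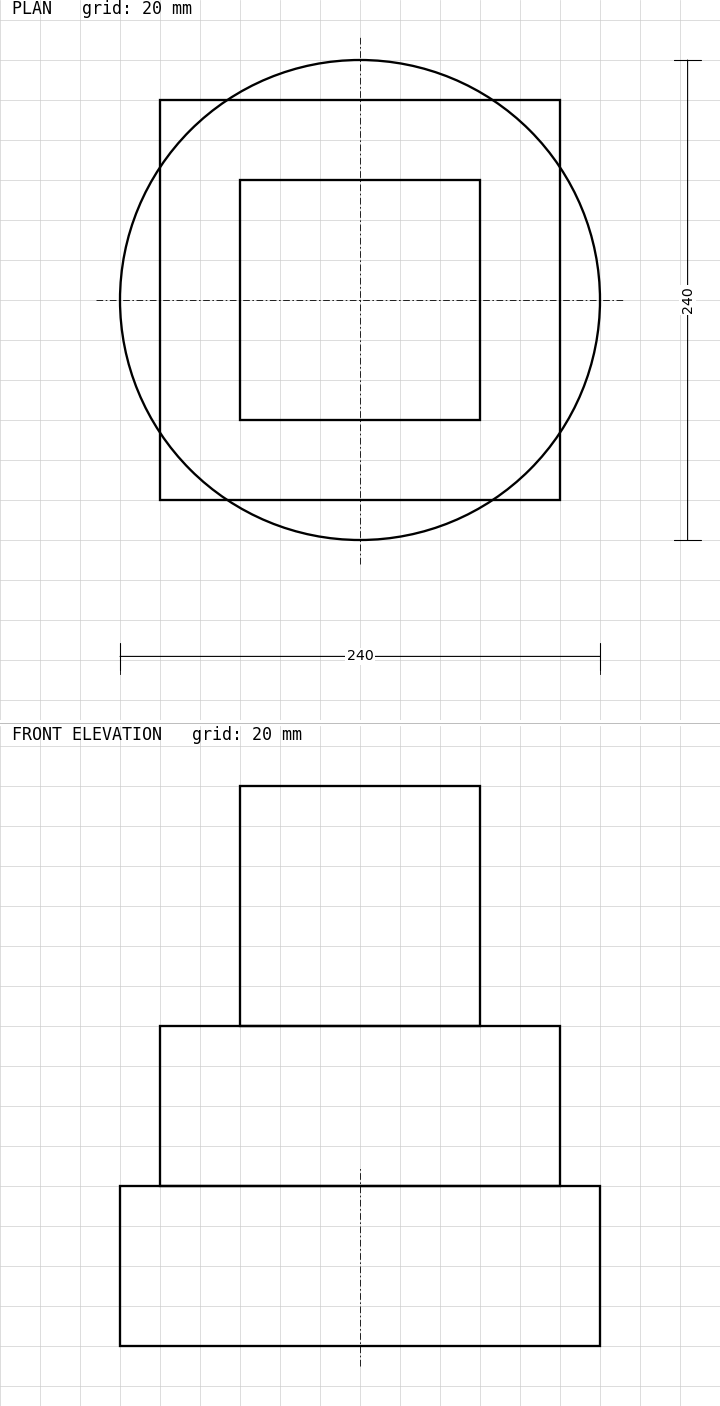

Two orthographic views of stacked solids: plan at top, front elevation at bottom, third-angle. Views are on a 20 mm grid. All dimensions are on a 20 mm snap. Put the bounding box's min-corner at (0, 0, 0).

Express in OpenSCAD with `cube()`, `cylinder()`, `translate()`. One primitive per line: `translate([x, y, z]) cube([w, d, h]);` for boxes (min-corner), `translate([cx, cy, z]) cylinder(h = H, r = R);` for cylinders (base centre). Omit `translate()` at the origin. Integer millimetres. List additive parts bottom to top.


translate([120, 120, 0]) cylinder(h = 80, r = 120);
translate([20, 20, 80]) cube([200, 200, 80]);
translate([60, 60, 160]) cube([120, 120, 120]);
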